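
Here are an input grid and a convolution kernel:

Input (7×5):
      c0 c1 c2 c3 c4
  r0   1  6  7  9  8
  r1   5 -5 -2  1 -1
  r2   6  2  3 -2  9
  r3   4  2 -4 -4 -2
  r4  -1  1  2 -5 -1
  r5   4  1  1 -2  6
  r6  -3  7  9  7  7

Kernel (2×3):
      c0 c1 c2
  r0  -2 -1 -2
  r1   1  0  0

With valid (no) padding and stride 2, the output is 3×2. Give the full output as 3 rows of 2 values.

Output[0,0]: The receptive field on the input at this output position is [1 6 7 / 5 -5 -2]. Elementwise product with the kernel and sum: 1·-2 + 6·-1 + 7·-2 + 5·1.
Output[0,1]: The receptive field on the input at this output position is [7 9 8 / -2 1 -1]. Elementwise product with the kernel and sum: 7·-2 + 9·-1 + 8·-2 + -2·1.

-17 -41
-16 -26
1 4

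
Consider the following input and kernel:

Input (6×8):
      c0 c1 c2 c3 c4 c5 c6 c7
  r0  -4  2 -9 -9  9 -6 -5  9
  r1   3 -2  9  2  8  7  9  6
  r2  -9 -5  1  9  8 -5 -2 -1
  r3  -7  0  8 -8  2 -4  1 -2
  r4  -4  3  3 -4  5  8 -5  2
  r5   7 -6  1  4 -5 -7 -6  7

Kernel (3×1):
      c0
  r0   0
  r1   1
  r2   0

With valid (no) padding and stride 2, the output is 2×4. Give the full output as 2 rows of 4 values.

3 9 8 9
-7 8 2 1

Output[0,0]: The receptive field on the input at this output position is [-4 / 3 / -9]. Elementwise product with the kernel and sum: 3·1.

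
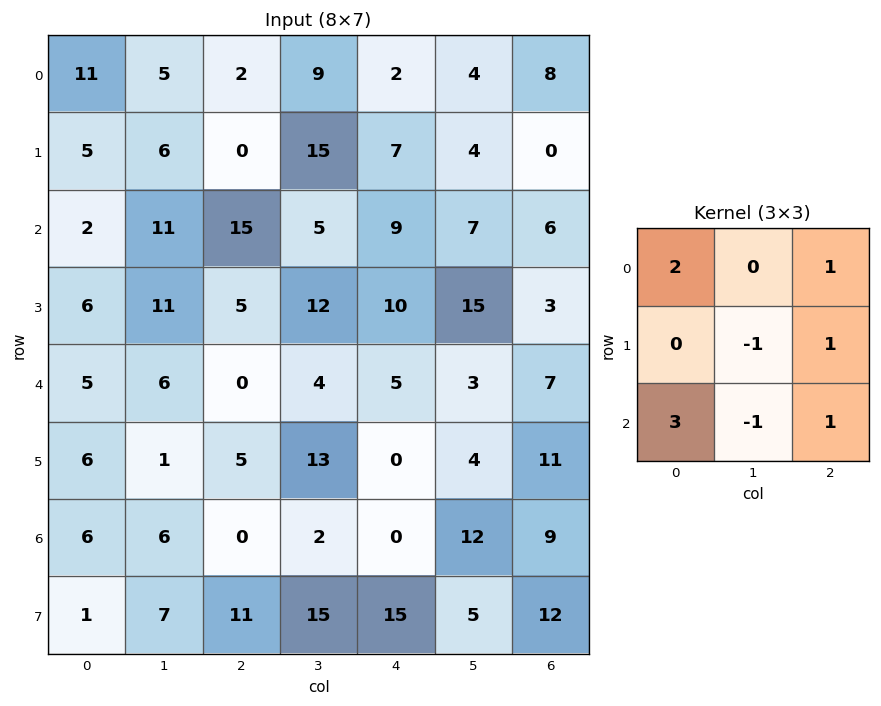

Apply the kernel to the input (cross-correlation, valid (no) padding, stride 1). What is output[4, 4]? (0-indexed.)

21

The receptive field on the input at this output position is [5 3 7 / 0 4 11 / 0 12 9]. Elementwise product with the kernel and sum: 5·2 + 7·1 + 4·-1 + 11·1 + 0·3 + 12·-1 + 9·1.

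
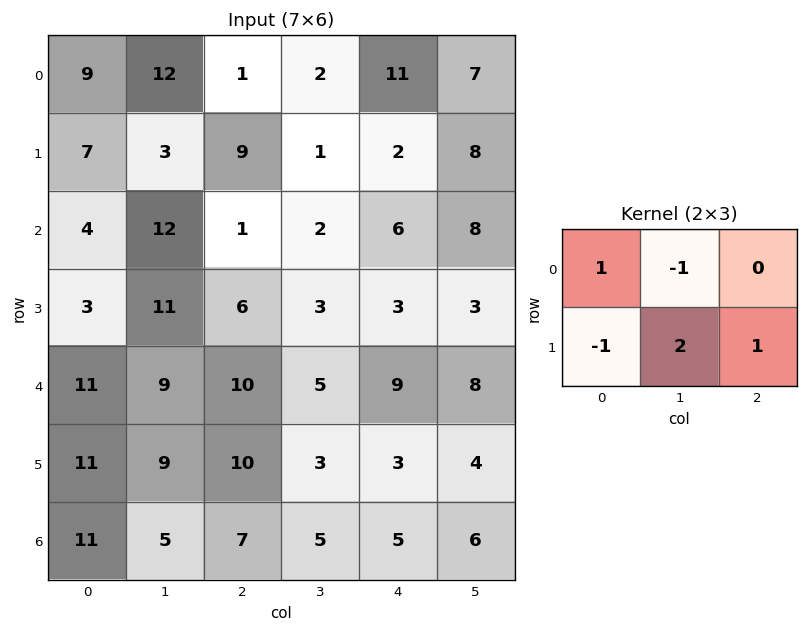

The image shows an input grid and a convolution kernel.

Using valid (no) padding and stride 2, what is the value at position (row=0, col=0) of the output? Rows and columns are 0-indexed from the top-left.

5

The receptive field on the input at this output position is [9 12 1 / 7 3 9]. Elementwise product with the kernel and sum: 9·1 + 12·-1 + 7·-1 + 3·2 + 9·1.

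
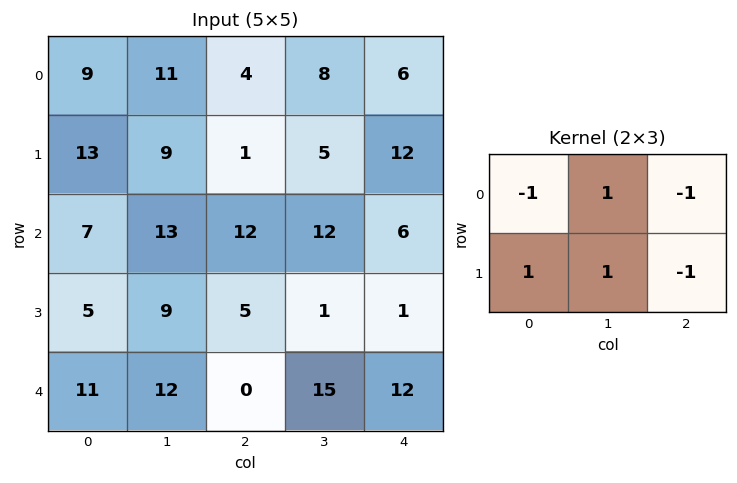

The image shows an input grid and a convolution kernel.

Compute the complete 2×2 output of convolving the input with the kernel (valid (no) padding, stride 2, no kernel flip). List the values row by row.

Output[0,0]: The receptive field on the input at this output position is [9 11 4 / 13 9 1]. Elementwise product with the kernel and sum: 9·-1 + 11·1 + 4·-1 + 13·1 + 9·1 + 1·-1.
Output[0,1]: The receptive field on the input at this output position is [4 8 6 / 1 5 12]. Elementwise product with the kernel and sum: 4·-1 + 8·1 + 6·-1 + 1·1 + 5·1 + 12·-1.

19 -8
3 -1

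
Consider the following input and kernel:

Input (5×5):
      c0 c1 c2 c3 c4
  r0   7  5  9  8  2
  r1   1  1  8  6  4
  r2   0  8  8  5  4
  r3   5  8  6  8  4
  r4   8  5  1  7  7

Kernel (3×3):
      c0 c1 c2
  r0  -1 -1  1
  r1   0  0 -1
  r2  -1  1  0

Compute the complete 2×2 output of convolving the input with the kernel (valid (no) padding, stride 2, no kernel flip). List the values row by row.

-3 -22
-9 -7

Output[0,0]: The receptive field on the input at this output position is [7 5 9 / 1 1 8 / 0 8 8]. Elementwise product with the kernel and sum: 7·-1 + 5·-1 + 9·1 + 8·-1 + 0·-1 + 8·1.
Output[0,1]: The receptive field on the input at this output position is [9 8 2 / 8 6 4 / 8 5 4]. Elementwise product with the kernel and sum: 9·-1 + 8·-1 + 2·1 + 4·-1 + 8·-1 + 5·1.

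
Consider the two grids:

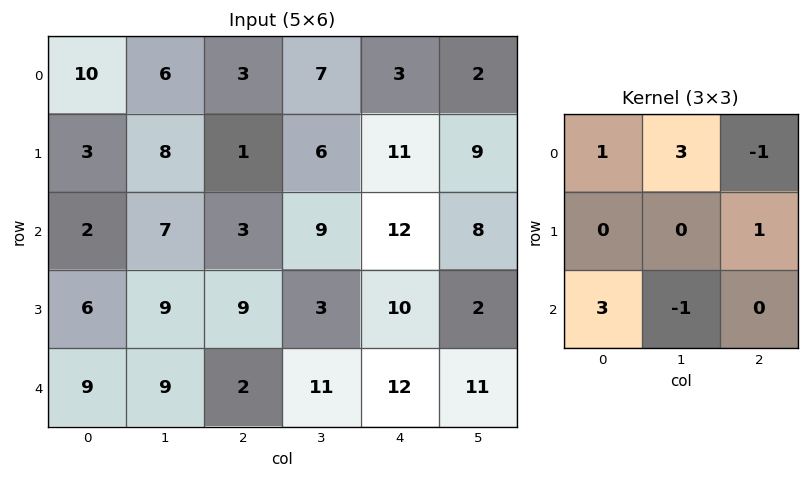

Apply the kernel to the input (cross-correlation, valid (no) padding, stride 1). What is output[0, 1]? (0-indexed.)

32

The receptive field on the input at this output position is [6 3 7 / 8 1 6 / 7 3 9]. Elementwise product with the kernel and sum: 6·1 + 3·3 + 7·-1 + 6·1 + 7·3 + 3·-1.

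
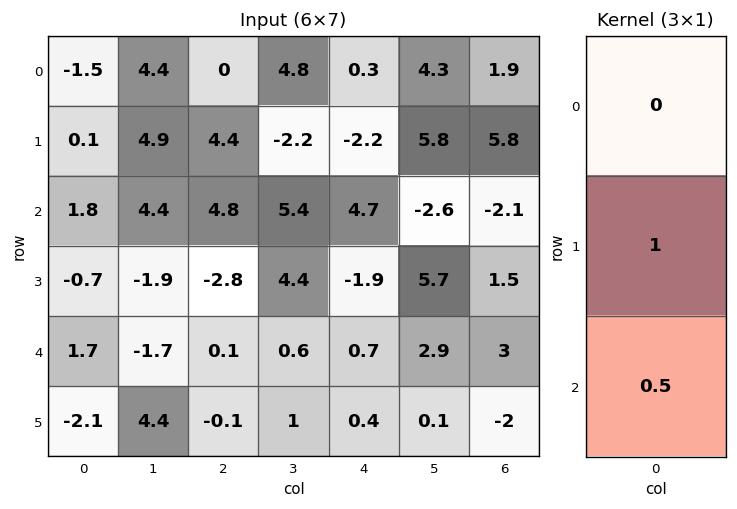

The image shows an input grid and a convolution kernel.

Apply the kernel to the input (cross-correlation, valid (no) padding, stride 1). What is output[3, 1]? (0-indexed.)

0.5

The receptive field on the input at this output position is [-1.9 / -1.7 / 4.4]. Elementwise product with the kernel and sum: -1.7·1 + 4.4·0.5.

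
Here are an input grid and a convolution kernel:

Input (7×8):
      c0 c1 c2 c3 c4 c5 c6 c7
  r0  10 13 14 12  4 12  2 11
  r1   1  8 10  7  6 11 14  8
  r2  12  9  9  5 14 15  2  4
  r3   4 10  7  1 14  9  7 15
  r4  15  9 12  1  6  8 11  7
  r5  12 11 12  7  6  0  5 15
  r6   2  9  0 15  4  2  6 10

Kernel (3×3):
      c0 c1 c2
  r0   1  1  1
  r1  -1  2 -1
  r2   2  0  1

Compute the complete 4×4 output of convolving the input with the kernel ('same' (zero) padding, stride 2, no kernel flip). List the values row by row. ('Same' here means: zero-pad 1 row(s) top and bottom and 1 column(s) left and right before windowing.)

15 26 9 11
34 50 43 51
46 61 41 53
18 6 4 20

Output[0,0]: The receptive field on the zero-padded input at this output position is [0 0 0 / 0 10 13 / 0 1 8]. Elementwise product with the kernel and sum: 0·1 + 0·1 + 0·1 + 0·-1 + 10·2 + 13·-1 + 0·2 + 8·1.
Output[0,1]: The receptive field on the zero-padded input at this output position is [0 0 0 / 13 14 12 / 8 10 7]. Elementwise product with the kernel and sum: 0·1 + 0·1 + 0·1 + 13·-1 + 14·2 + 12·-1 + 8·2 + 7·1.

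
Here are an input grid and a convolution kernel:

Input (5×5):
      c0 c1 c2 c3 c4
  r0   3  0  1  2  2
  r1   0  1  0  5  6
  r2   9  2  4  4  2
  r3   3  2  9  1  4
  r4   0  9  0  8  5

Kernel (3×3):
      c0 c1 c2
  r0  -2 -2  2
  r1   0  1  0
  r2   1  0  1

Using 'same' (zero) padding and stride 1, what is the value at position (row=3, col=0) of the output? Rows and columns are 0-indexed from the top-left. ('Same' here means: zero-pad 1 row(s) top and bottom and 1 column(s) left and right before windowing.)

-2

The receptive field on the zero-padded input at this output position is [0 9 2 / 0 3 2 / 0 0 9]. Elementwise product with the kernel and sum: 0·-2 + 9·-2 + 2·2 + 3·1 + 0·1 + 9·1.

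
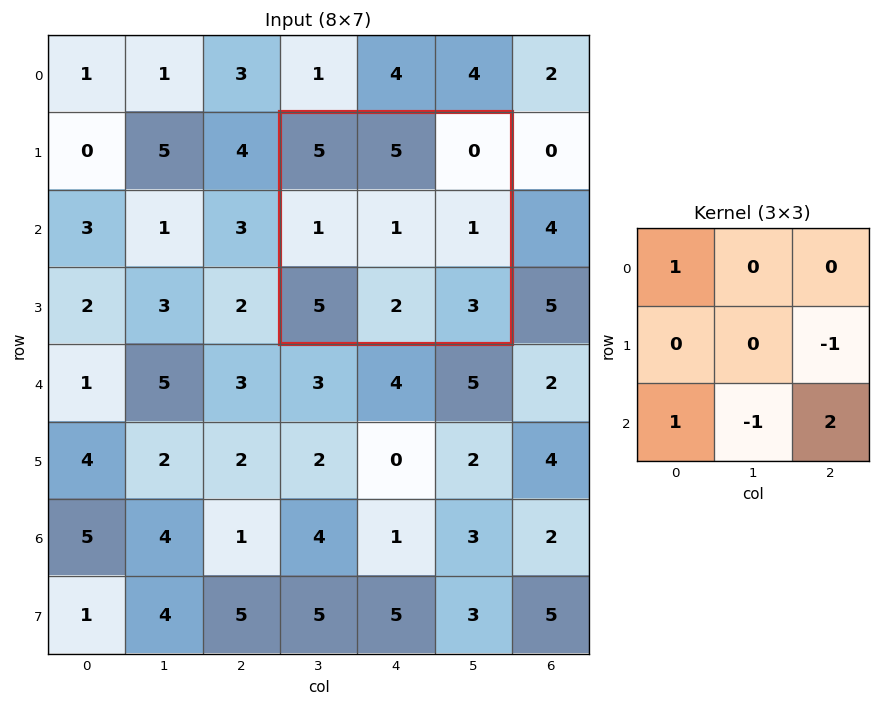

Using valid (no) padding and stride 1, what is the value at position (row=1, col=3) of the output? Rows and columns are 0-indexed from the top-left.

The receptive field on the input at this output position is [5 5 0 / 1 1 1 / 5 2 3]. Elementwise product with the kernel and sum: 5·1 + 1·-1 + 5·1 + 2·-1 + 3·2.

13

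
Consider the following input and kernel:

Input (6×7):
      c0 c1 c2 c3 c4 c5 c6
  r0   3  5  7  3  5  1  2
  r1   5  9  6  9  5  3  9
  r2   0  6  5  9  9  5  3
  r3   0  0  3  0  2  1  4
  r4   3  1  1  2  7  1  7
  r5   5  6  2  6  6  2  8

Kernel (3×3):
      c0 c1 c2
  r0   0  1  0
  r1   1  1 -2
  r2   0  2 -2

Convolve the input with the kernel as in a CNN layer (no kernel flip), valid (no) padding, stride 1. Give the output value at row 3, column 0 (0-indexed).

10

The receptive field on the input at this output position is [0 0 3 / 3 1 1 / 5 6 2]. Elementwise product with the kernel and sum: 0·1 + 3·1 + 1·1 + 1·-2 + 6·2 + 2·-2.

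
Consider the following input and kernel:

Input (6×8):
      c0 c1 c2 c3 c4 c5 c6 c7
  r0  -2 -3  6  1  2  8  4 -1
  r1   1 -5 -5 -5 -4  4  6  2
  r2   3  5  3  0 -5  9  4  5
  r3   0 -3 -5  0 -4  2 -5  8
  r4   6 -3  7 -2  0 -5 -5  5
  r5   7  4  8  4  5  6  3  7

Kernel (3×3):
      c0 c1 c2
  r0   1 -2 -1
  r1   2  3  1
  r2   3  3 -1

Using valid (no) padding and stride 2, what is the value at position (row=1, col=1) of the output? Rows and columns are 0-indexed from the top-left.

The receptive field on the input at this output position is [3 0 -5 / -5 0 -4 / 7 -2 0]. Elementwise product with the kernel and sum: 3·1 + 0·-2 + -5·-1 + -5·2 + 0·3 + -4·1 + 7·3 + -2·3 + 0·-1.

9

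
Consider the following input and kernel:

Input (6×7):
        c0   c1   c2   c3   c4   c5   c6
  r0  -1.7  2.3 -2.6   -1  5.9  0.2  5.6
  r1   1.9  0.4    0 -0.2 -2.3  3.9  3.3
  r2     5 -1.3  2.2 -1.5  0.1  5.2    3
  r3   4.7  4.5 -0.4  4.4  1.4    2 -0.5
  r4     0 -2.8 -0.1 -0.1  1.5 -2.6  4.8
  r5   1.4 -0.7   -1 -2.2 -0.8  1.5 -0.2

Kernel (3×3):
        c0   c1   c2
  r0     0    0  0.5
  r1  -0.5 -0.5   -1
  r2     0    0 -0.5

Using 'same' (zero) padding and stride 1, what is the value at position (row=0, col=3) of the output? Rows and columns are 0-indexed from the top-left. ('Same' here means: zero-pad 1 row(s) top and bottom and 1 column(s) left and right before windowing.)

The receptive field on the zero-padded input at this output position is [0 0 0 / -2.6 -1 5.9 / 0 -0.2 -2.3]. Elementwise product with the kernel and sum: 0·0.5 + -2.6·-0.5 + -1·-0.5 + 5.9·-1 + -2.3·-0.5.

-2.95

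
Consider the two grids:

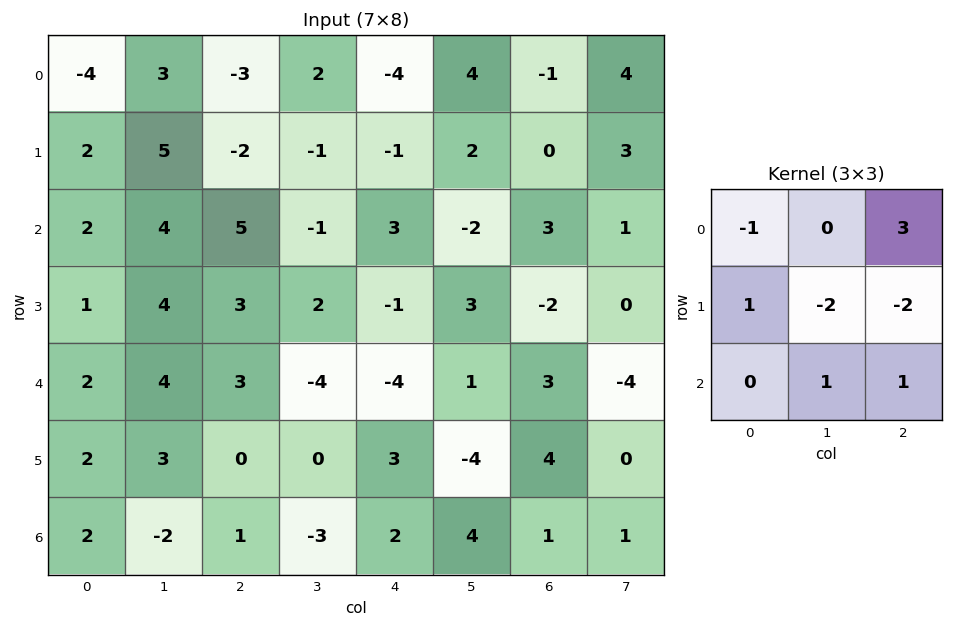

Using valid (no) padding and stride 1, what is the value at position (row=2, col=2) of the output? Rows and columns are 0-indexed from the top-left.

The receptive field on the input at this output position is [5 -1 3 / 3 2 -1 / 3 -4 -4]. Elementwise product with the kernel and sum: 5·-1 + 3·3 + 3·1 + 2·-2 + -1·-2 + -4·1 + -4·1.

-3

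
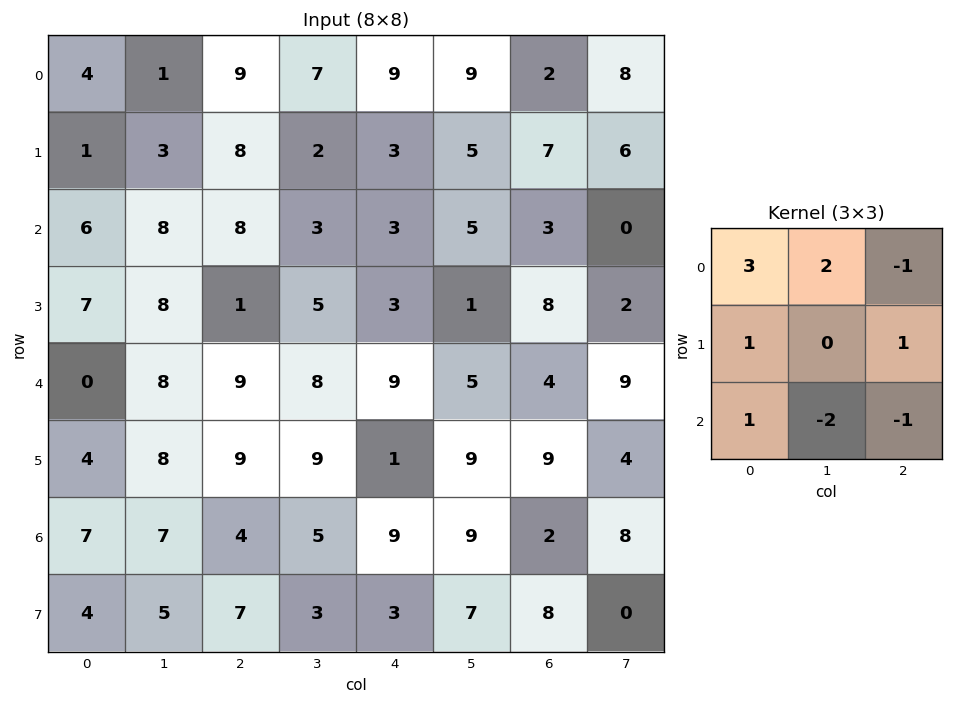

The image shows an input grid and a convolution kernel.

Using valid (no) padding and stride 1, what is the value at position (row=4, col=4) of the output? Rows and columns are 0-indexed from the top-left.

32

The receptive field on the input at this output position is [9 5 4 / 1 9 9 / 9 9 2]. Elementwise product with the kernel and sum: 9·3 + 5·2 + 4·-1 + 1·1 + 9·1 + 9·1 + 9·-2 + 2·-1.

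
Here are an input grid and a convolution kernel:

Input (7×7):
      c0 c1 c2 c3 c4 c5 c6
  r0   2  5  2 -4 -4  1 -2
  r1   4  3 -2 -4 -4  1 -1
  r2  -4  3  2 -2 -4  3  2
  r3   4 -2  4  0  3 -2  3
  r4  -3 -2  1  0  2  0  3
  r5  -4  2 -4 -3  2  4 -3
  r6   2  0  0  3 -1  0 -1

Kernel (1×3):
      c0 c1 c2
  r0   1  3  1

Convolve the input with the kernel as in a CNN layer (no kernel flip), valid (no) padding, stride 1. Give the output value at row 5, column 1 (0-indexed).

-13

The receptive field on the input at this output position is [2 -4 -3]. Elementwise product with the kernel and sum: 2·1 + -4·3 + -3·1.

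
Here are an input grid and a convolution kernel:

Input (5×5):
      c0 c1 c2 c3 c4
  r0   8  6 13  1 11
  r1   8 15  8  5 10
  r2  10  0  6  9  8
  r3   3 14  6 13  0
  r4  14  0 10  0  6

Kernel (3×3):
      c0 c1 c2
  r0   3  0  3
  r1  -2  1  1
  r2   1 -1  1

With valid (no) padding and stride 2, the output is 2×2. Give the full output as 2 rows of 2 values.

Output[0,0]: The receptive field on the input at this output position is [8 6 13 / 8 15 8 / 10 0 6]. Elementwise product with the kernel and sum: 8·3 + 13·3 + 8·-2 + 15·1 + 8·1 + 10·1 + 0·-1 + 6·1.
Output[0,1]: The receptive field on the input at this output position is [13 1 11 / 8 5 10 / 6 9 8]. Elementwise product with the kernel and sum: 13·3 + 11·3 + 8·-2 + 5·1 + 10·1 + 6·1 + 9·-1 + 8·1.

86 76
86 59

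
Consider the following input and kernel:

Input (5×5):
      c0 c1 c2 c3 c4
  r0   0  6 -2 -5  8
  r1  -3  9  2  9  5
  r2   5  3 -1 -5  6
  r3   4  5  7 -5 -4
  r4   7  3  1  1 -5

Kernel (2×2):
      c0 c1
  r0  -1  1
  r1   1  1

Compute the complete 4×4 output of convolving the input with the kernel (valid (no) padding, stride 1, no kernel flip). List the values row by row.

12 3 8 27
20 -5 1 -3
7 8 -2 2
11 6 -10 -3

Output[0,0]: The receptive field on the input at this output position is [0 6 / -3 9]. Elementwise product with the kernel and sum: 0·-1 + 6·1 + -3·1 + 9·1.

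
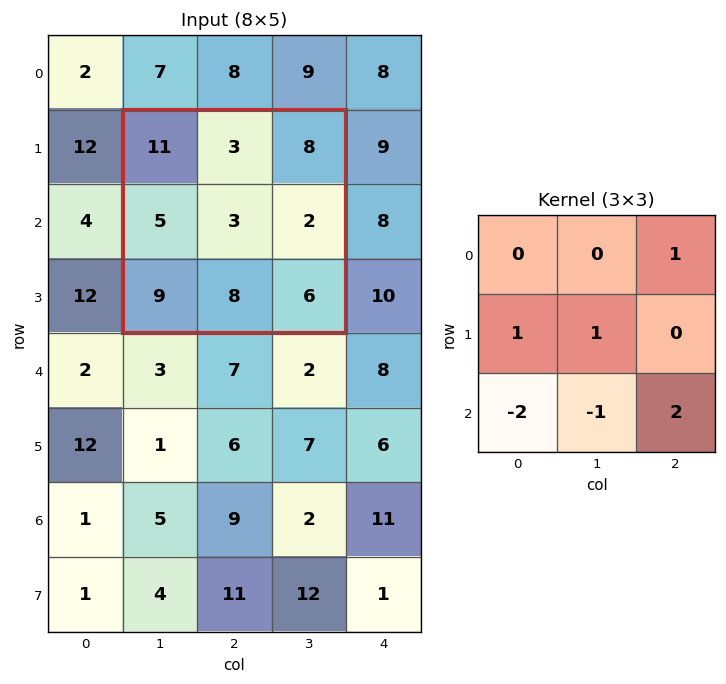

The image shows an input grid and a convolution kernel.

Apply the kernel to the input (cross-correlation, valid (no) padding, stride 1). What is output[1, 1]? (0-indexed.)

2

The receptive field on the input at this output position is [11 3 8 / 5 3 2 / 9 8 6]. Elementwise product with the kernel and sum: 8·1 + 5·1 + 3·1 + 9·-2 + 8·-1 + 6·2.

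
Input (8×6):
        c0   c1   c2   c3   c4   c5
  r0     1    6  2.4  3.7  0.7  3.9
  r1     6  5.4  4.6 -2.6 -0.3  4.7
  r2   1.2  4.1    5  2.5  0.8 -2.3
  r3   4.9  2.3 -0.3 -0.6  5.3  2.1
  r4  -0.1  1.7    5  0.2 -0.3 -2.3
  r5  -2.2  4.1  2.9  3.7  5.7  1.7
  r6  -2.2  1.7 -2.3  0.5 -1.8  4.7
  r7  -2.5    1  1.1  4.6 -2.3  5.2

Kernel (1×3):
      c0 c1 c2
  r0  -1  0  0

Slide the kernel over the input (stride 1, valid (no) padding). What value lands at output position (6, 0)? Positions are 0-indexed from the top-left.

2.2

The receptive field on the input at this output position is [-2.2 1.7 -2.3]. Elementwise product with the kernel and sum: -2.2·-1.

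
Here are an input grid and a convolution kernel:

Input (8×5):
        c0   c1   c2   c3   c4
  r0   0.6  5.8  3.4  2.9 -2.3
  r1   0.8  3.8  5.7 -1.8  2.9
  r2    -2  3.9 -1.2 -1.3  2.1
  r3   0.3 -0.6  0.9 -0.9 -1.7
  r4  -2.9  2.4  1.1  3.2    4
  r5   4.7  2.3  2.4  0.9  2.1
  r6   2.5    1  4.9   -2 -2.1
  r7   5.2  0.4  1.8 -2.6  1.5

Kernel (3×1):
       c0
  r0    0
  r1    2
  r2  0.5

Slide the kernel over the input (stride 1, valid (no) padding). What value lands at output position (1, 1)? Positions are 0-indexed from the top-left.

7.5

The receptive field on the input at this output position is [3.8 / 3.9 / -0.6]. Elementwise product with the kernel and sum: 3.9·2 + -0.6·0.5.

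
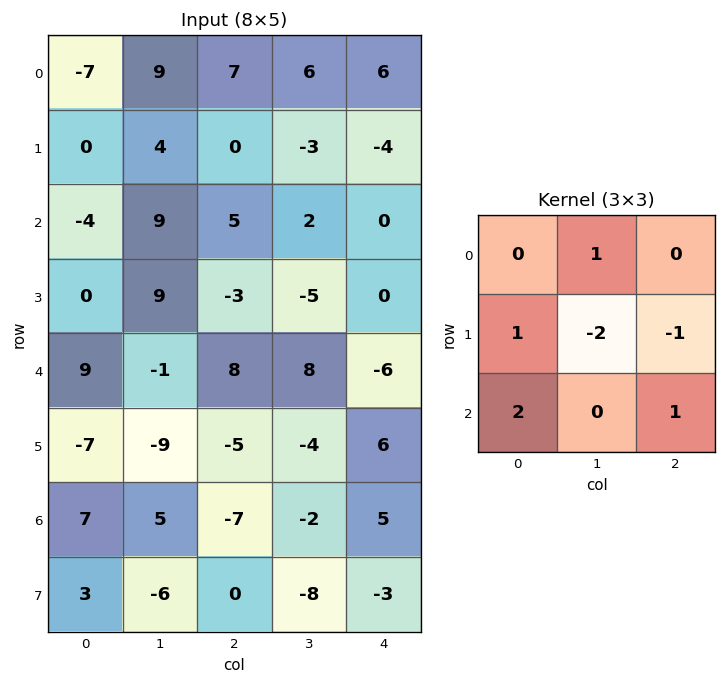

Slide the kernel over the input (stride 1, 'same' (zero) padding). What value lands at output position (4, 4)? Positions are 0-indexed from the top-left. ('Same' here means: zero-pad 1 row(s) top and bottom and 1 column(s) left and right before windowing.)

12

The receptive field on the zero-padded input at this output position is [-5 0 0 / 8 -6 0 / -4 6 0]. Elementwise product with the kernel and sum: 0·1 + 8·1 + -6·-2 + 0·-1 + -4·2 + 0·1.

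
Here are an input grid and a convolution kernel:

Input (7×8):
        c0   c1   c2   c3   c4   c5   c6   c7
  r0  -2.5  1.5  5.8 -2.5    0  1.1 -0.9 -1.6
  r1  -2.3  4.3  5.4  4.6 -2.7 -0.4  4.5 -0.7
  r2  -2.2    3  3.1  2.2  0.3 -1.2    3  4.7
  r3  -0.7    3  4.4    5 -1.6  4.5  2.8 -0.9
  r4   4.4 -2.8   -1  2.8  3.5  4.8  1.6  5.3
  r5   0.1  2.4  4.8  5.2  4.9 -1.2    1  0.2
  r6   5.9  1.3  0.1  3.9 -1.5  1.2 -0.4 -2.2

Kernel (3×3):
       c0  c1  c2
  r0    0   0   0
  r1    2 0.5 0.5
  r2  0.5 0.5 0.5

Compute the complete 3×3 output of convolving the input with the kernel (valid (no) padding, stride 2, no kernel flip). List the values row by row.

2.2 14.55 -2.3
2.6 13.15 5.4
7.45 15.9 9.35

Output[0,0]: The receptive field on the input at this output position is [-2.5 1.5 5.8 / -2.3 4.3 5.4 / -2.2 3 3.1]. Elementwise product with the kernel and sum: -2.3·2 + 4.3·0.5 + 5.4·0.5 + -2.2·0.5 + 3·0.5 + 3.1·0.5.
Output[0,1]: The receptive field on the input at this output position is [5.8 -2.5 0 / 5.4 4.6 -2.7 / 3.1 2.2 0.3]. Elementwise product with the kernel and sum: 5.4·2 + 4.6·0.5 + -2.7·0.5 + 3.1·0.5 + 2.2·0.5 + 0.3·0.5.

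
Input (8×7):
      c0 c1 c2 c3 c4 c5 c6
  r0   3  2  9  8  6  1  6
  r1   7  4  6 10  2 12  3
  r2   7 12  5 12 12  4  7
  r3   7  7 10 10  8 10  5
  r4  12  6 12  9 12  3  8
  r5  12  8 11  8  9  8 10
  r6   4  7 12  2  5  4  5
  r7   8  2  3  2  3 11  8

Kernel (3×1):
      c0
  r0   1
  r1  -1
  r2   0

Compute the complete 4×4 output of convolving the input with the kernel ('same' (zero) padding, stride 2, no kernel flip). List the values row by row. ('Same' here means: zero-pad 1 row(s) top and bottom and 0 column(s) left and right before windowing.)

Output[0,0]: The receptive field on the zero-padded input at this output position is [0 / 3 / 7]. Elementwise product with the kernel and sum: 0·1 + 3·-1.
Output[0,1]: The receptive field on the zero-padded input at this output position is [0 / 9 / 6]. Elementwise product with the kernel and sum: 0·1 + 9·-1.

-3 -9 -6 -6
0 1 -10 -4
-5 -2 -4 -3
8 -1 4 5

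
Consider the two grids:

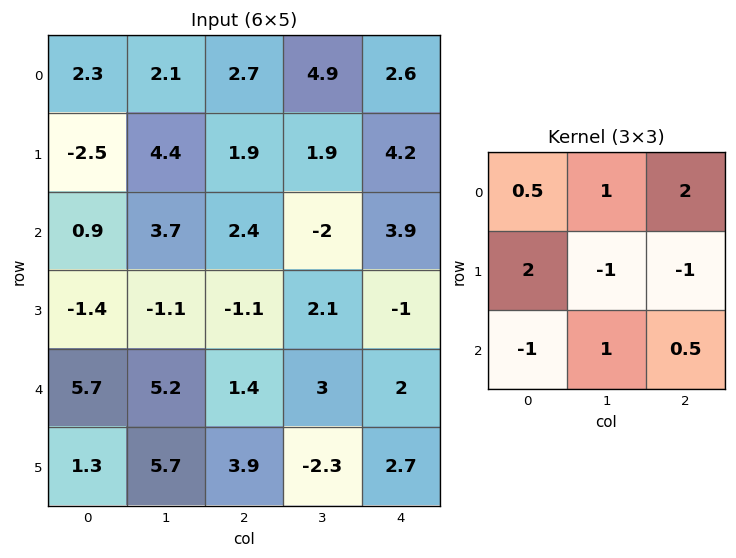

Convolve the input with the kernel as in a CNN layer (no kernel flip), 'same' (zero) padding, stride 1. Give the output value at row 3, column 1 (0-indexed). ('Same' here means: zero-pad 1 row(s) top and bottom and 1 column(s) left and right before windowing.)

The receptive field on the zero-padded input at this output position is [0.9 3.7 2.4 / -1.4 -1.1 -1.1 / 5.7 5.2 1.4]. Elementwise product with the kernel and sum: 0.9·0.5 + 3.7·1 + 2.4·2 + -1.4·2 + -1.1·-1 + -1.1·-1 + 5.7·-1 + 5.2·1 + 1.4·0.5.

8.55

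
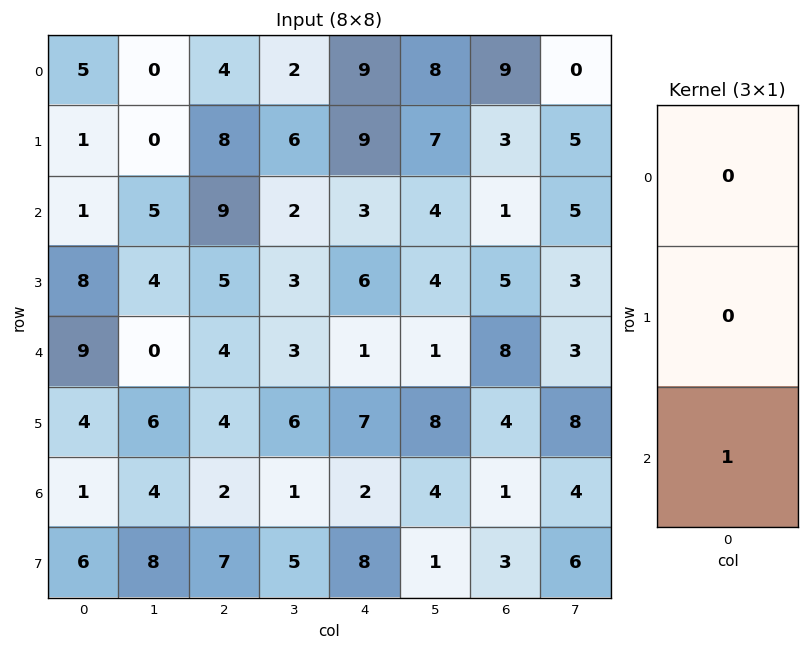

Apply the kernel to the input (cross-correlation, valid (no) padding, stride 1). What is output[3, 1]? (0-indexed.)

6

The receptive field on the input at this output position is [4 / 0 / 6]. Elementwise product with the kernel and sum: 6·1.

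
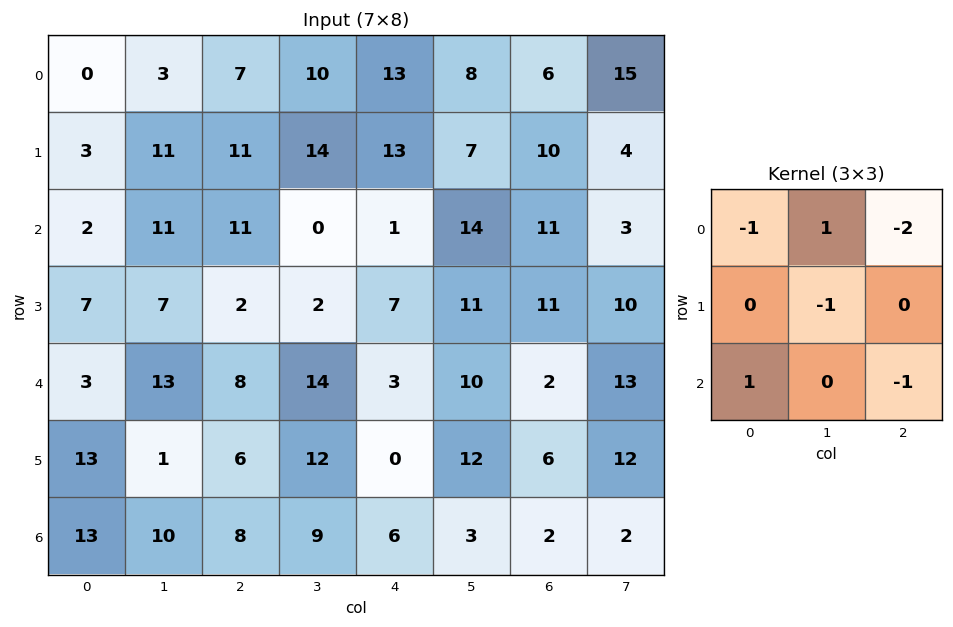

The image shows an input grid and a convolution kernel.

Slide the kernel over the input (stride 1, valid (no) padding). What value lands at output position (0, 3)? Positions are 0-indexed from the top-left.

The receptive field on the input at this output position is [10 13 8 / 14 13 7 / 0 1 14]. Elementwise product with the kernel and sum: 10·-1 + 13·1 + 8·-2 + 13·-1 + 0·1 + 14·-1.

-40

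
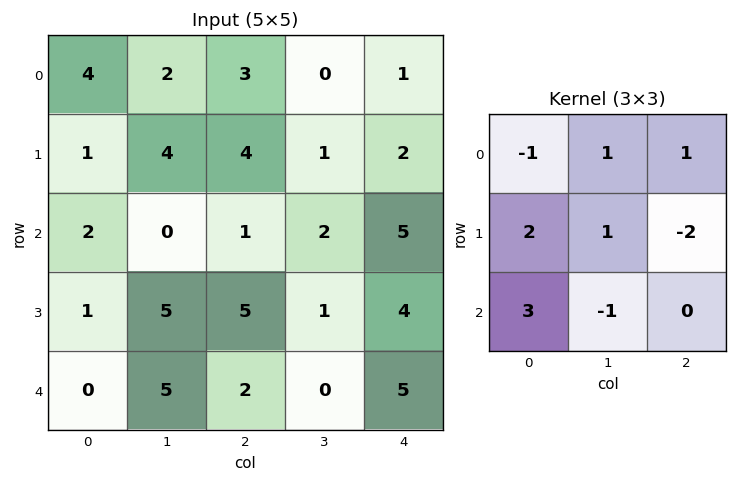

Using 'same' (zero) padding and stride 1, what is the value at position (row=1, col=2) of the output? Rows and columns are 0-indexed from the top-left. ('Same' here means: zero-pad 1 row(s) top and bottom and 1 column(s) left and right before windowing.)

10

The receptive field on the zero-padded input at this output position is [2 3 0 / 4 4 1 / 0 1 2]. Elementwise product with the kernel and sum: 2·-1 + 3·1 + 0·1 + 4·2 + 4·1 + 1·-2 + 0·3 + 1·-1.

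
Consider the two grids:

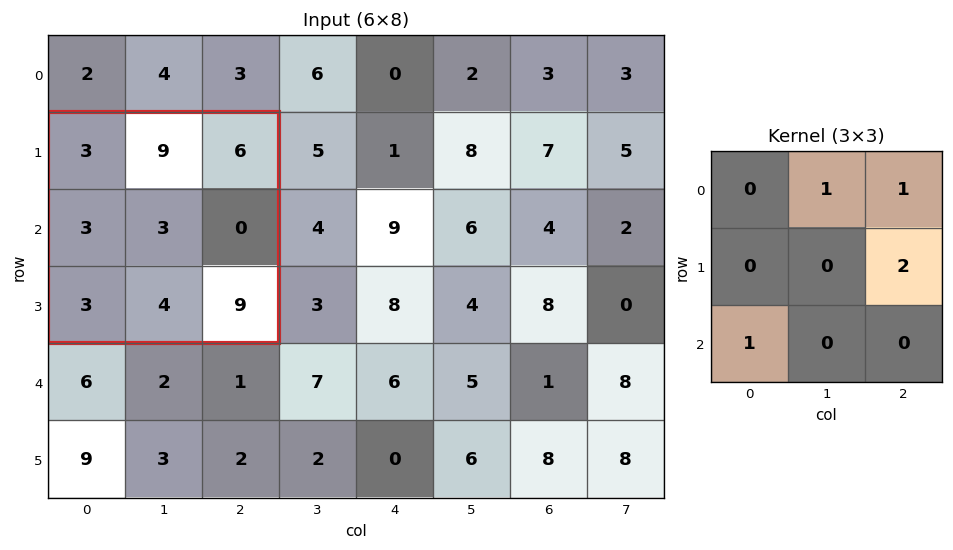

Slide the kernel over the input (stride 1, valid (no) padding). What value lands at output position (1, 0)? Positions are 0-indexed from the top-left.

18

The receptive field on the input at this output position is [3 9 6 / 3 3 0 / 3 4 9]. Elementwise product with the kernel and sum: 9·1 + 6·1 + 0·2 + 3·1.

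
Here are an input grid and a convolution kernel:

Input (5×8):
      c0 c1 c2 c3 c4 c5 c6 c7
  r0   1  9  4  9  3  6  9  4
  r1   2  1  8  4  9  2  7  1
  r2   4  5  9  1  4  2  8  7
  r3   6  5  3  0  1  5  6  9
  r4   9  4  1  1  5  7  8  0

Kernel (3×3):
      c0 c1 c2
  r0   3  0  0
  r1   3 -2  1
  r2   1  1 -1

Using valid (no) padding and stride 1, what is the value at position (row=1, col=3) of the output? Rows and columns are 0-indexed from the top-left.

5

The receptive field on the input at this output position is [4 9 2 / 1 4 2 / 0 1 5]. Elementwise product with the kernel and sum: 4·3 + 1·3 + 4·-2 + 2·1 + 0·1 + 1·1 + 5·-1.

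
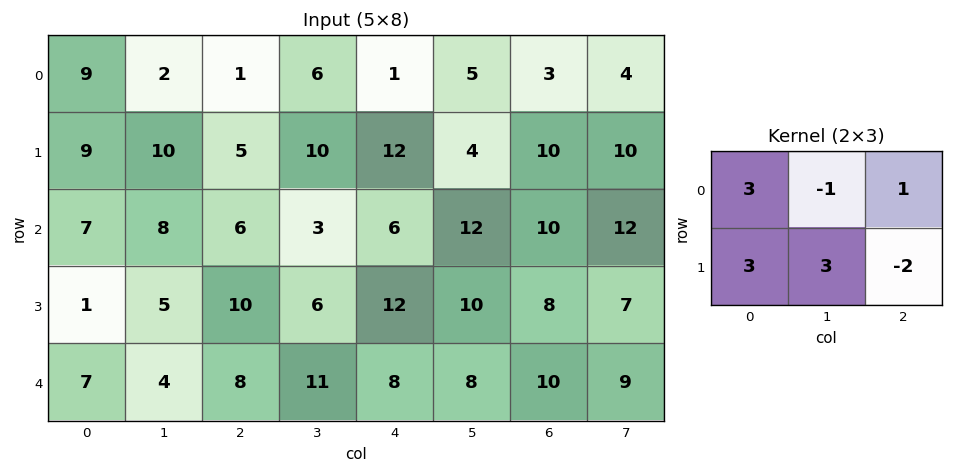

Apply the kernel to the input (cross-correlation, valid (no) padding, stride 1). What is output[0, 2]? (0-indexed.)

19

The receptive field on the input at this output position is [1 6 1 / 5 10 12]. Elementwise product with the kernel and sum: 1·3 + 6·-1 + 1·1 + 5·3 + 10·3 + 12·-2.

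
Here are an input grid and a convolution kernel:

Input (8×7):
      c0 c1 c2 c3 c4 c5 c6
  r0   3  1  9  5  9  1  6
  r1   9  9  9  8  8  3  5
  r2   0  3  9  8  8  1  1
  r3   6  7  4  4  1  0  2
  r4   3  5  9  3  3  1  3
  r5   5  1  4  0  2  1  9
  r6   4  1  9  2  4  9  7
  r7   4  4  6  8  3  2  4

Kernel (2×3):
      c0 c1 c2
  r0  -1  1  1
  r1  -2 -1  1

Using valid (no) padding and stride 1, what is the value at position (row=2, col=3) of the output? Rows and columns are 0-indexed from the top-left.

-8

The receptive field on the input at this output position is [8 8 1 / 4 1 0]. Elementwise product with the kernel and sum: 8·-1 + 8·1 + 1·1 + 4·-2 + 1·-1 + 0·1.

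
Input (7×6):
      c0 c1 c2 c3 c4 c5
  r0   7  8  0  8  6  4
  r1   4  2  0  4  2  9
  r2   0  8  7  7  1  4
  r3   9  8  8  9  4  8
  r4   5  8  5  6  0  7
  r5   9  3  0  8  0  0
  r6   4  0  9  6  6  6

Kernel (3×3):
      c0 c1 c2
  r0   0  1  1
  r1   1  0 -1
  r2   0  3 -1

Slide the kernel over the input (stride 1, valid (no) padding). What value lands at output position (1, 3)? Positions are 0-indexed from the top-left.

18

The receptive field on the input at this output position is [4 2 9 / 7 1 4 / 9 4 8]. Elementwise product with the kernel and sum: 2·1 + 9·1 + 7·1 + 4·-1 + 4·3 + 8·-1.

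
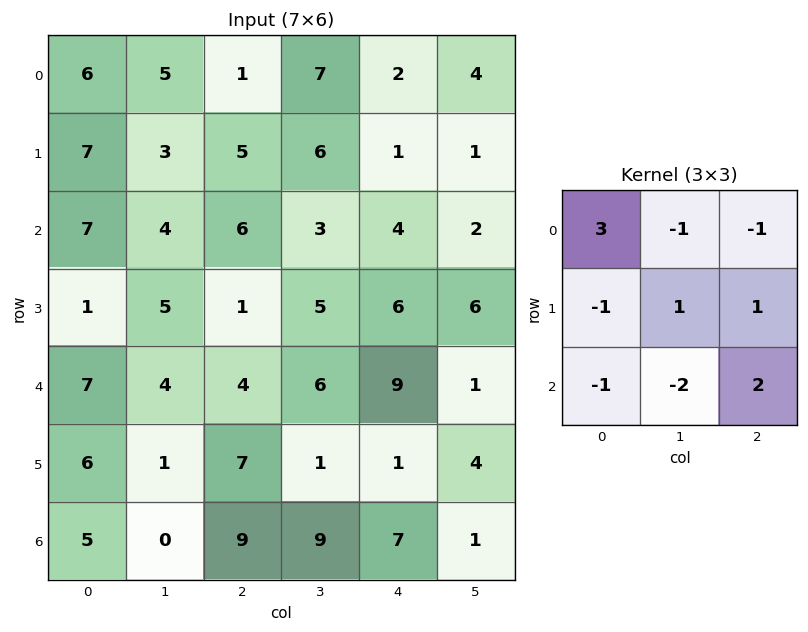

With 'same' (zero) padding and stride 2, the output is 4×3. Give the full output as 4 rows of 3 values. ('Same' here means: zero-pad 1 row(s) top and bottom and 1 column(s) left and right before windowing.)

Output[0,0]: The receptive field on the zero-padded input at this output position is [0 0 0 / 0 6 5 / 0 7 3]. Elementwise product with the kernel and sum: 0·3 + 0·-1 + 0·-1 + 0·-1 + 6·1 + 5·1 + 0·-1 + 7·-2 + 3·2.

3 2 -7
9 6 14
-5 2 12
-2 13 -3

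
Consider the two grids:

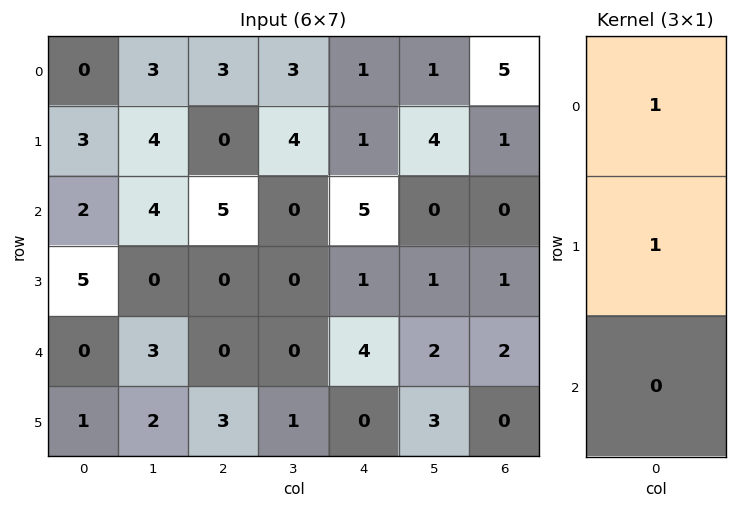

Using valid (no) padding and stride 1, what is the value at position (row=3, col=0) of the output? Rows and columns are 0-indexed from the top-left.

5

The receptive field on the input at this output position is [5 / 0 / 1]. Elementwise product with the kernel and sum: 5·1 + 0·1.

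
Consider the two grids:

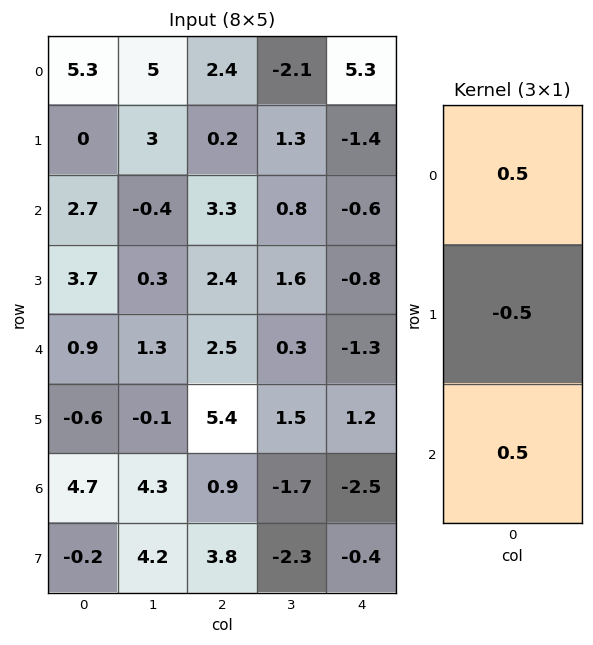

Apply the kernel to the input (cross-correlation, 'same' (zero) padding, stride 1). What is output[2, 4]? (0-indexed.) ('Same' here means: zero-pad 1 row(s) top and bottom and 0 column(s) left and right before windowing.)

The receptive field on the zero-padded input at this output position is [-1.4 / -0.6 / -0.8]. Elementwise product with the kernel and sum: -1.4·0.5 + -0.6·-0.5 + -0.8·0.5.

-0.8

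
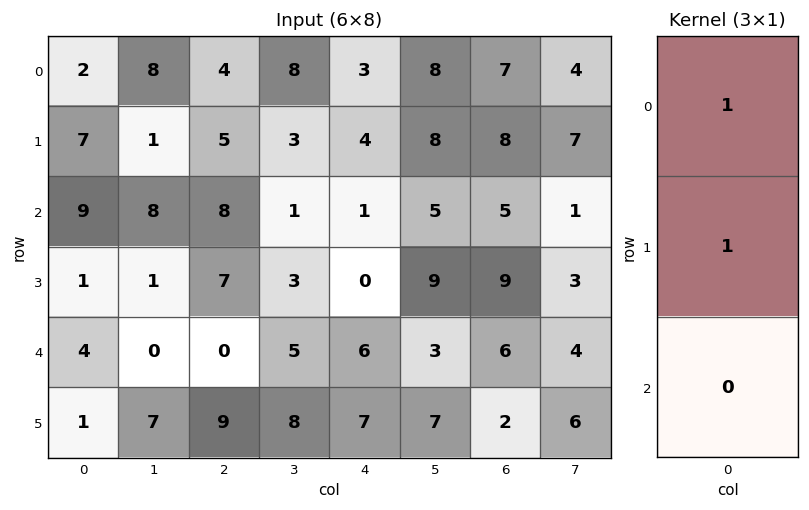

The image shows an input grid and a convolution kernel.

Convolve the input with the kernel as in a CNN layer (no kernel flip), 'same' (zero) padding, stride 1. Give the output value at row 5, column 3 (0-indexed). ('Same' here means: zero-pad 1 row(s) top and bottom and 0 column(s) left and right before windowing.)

13

The receptive field on the zero-padded input at this output position is [5 / 8 / 0]. Elementwise product with the kernel and sum: 5·1 + 8·1.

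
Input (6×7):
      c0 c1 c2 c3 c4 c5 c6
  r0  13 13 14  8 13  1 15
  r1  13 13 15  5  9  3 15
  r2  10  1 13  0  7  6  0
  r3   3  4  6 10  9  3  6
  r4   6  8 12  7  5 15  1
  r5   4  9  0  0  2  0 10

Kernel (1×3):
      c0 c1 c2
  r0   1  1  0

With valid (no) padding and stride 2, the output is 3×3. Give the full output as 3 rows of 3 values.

26 22 14
11 13 13
14 19 20

Output[0,0]: The receptive field on the input at this output position is [13 13 14]. Elementwise product with the kernel and sum: 13·1 + 13·1.
Output[0,1]: The receptive field on the input at this output position is [14 8 13]. Elementwise product with the kernel and sum: 14·1 + 8·1.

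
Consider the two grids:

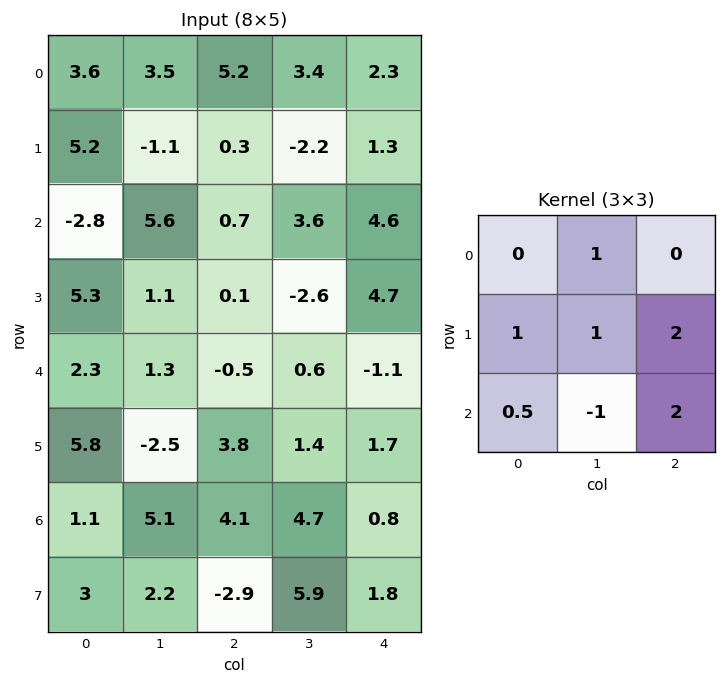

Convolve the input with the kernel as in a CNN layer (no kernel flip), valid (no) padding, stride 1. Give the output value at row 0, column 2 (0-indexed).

10.05

The receptive field on the input at this output position is [5.2 3.4 2.3 / 0.3 -2.2 1.3 / 0.7 3.6 4.6]. Elementwise product with the kernel and sum: 3.4·1 + 0.3·1 + -2.2·1 + 1.3·2 + 0.7·0.5 + 3.6·-1 + 4.6·2.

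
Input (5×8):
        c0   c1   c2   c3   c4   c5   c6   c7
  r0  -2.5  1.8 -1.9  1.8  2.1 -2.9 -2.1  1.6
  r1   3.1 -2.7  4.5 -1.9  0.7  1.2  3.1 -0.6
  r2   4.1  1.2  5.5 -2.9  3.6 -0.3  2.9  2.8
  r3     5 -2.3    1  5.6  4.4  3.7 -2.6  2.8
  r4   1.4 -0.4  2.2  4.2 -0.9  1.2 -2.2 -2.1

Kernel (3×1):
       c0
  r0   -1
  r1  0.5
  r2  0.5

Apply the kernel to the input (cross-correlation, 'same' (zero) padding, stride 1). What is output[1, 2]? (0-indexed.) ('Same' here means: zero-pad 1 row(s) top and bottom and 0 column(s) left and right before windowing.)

The receptive field on the zero-padded input at this output position is [-1.9 / 4.5 / 5.5]. Elementwise product with the kernel and sum: -1.9·-1 + 4.5·0.5 + 5.5·0.5.

6.9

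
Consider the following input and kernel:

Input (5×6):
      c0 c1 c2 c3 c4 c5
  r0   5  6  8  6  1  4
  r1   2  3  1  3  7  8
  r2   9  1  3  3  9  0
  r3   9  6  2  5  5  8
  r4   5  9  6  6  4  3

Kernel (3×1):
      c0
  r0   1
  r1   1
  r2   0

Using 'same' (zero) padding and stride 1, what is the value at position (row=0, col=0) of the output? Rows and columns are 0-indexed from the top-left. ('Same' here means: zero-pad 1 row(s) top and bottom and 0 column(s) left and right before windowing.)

5

The receptive field on the zero-padded input at this output position is [0 / 5 / 2]. Elementwise product with the kernel and sum: 0·1 + 5·1.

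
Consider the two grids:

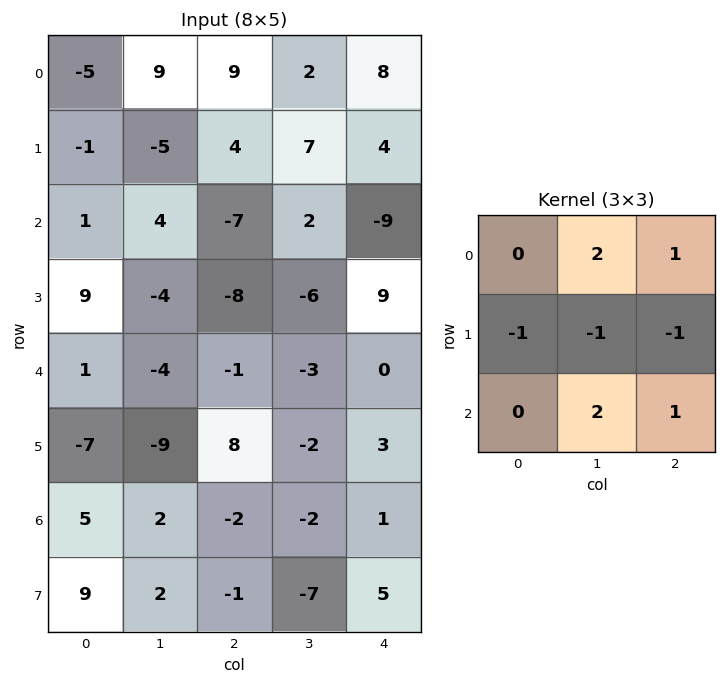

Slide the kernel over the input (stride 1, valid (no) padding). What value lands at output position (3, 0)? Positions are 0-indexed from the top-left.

The receptive field on the input at this output position is [9 -4 -8 / 1 -4 -1 / -7 -9 8]. Elementwise product with the kernel and sum: -4·2 + -8·1 + 1·-1 + -4·-1 + -1·-1 + -9·2 + 8·1.

-22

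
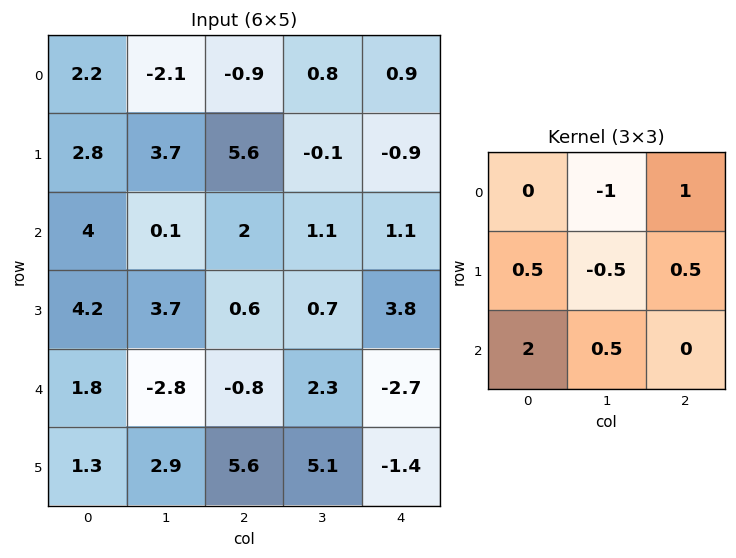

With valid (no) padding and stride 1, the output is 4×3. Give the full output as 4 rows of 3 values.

Output[0,0]: The receptive field on the input at this output position is [2.2 -2.1 -0.9 / 2.8 3.7 5.6 / 4 0.1 2]. Elementwise product with the kernel and sum: -2.1·-1 + -0.9·1 + 2.8·0.5 + 3.7·-0.5 + 5.6·0.5 + 4·2 + 0.1·0.5.

11.6 1.9 7.05
15.1 1.6 1.75
4.65 -5 1.4
2.85 8.85 13.95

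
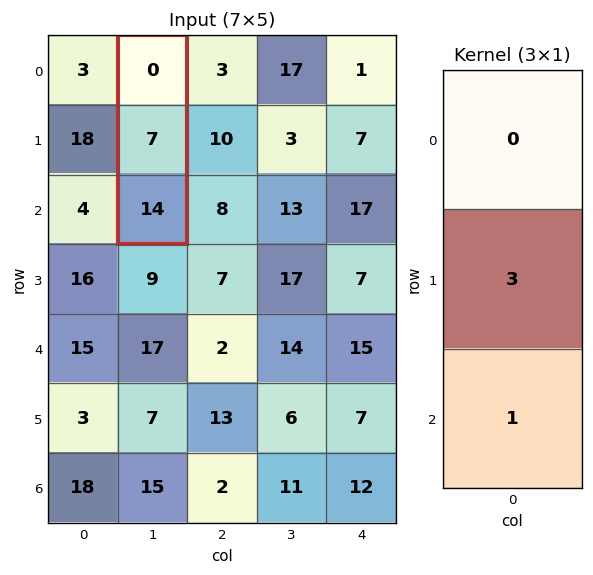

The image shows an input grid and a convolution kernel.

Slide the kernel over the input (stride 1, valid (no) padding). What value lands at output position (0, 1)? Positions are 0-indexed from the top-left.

35

The receptive field on the input at this output position is [0 / 7 / 14]. Elementwise product with the kernel and sum: 7·3 + 14·1.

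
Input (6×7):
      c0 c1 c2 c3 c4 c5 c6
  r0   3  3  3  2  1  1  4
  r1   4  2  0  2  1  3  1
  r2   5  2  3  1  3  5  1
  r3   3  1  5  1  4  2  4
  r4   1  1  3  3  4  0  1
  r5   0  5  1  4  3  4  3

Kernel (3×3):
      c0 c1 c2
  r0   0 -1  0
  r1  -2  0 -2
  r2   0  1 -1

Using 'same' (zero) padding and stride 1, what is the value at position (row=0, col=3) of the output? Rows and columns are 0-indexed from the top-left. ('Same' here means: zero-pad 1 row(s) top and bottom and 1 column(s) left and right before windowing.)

-7

The receptive field on the zero-padded input at this output position is [0 0 0 / 3 2 1 / 0 2 1]. Elementwise product with the kernel and sum: 0·-1 + 3·-2 + 1·-2 + 2·1 + 1·-1.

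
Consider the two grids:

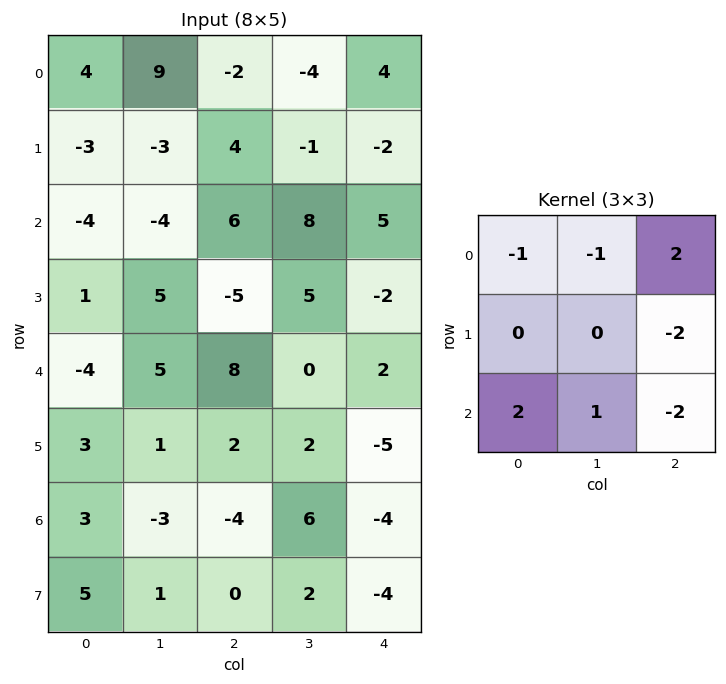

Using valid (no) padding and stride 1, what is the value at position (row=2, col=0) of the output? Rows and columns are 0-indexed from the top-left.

The receptive field on the input at this output position is [-4 -4 6 / 1 5 -5 / -4 5 8]. Elementwise product with the kernel and sum: -4·-1 + -4·-1 + 6·2 + -5·-2 + -4·2 + 5·1 + 8·-2.

11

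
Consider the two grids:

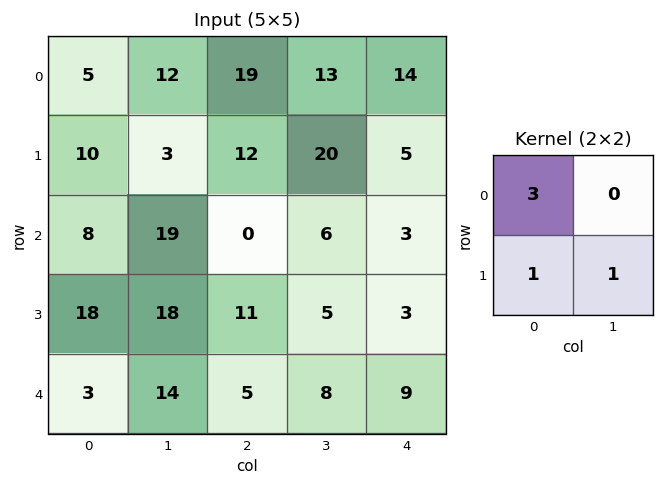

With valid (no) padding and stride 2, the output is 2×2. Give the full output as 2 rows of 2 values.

28 89
60 16

Output[0,0]: The receptive field on the input at this output position is [5 12 / 10 3]. Elementwise product with the kernel and sum: 5·3 + 10·1 + 3·1.
Output[0,1]: The receptive field on the input at this output position is [19 13 / 12 20]. Elementwise product with the kernel and sum: 19·3 + 12·1 + 20·1.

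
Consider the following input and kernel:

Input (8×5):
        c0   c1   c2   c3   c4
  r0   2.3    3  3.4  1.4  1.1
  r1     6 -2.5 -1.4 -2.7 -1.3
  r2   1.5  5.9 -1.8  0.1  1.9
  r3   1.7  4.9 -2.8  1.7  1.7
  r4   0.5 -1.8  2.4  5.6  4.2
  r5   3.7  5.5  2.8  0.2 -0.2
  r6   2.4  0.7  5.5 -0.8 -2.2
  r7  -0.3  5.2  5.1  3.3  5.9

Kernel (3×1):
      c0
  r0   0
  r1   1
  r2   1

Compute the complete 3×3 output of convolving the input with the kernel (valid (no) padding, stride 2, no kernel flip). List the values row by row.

7.5 -3.2 0.6
2.2 -0.4 5.9
6.1 8.3 -2.4

Output[0,0]: The receptive field on the input at this output position is [2.3 / 6 / 1.5]. Elementwise product with the kernel and sum: 6·1 + 1.5·1.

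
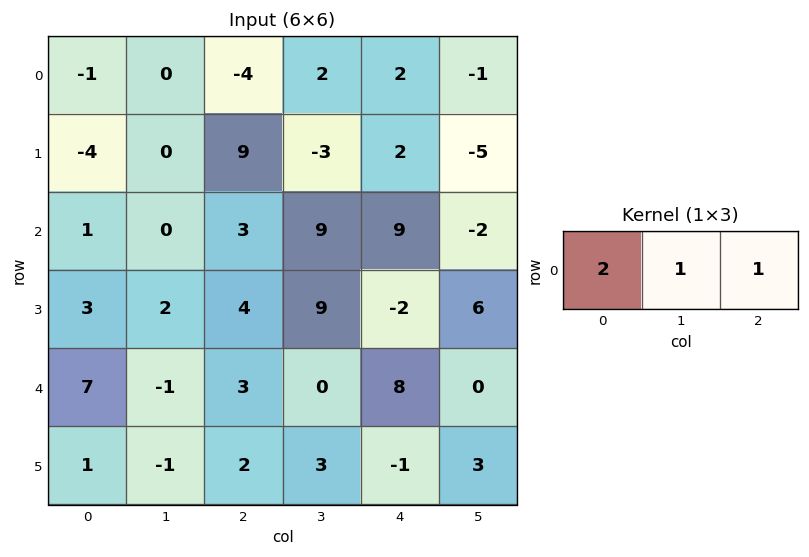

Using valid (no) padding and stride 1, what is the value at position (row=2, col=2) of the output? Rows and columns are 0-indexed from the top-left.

The receptive field on the input at this output position is [3 9 9]. Elementwise product with the kernel and sum: 3·2 + 9·1 + 9·1.

24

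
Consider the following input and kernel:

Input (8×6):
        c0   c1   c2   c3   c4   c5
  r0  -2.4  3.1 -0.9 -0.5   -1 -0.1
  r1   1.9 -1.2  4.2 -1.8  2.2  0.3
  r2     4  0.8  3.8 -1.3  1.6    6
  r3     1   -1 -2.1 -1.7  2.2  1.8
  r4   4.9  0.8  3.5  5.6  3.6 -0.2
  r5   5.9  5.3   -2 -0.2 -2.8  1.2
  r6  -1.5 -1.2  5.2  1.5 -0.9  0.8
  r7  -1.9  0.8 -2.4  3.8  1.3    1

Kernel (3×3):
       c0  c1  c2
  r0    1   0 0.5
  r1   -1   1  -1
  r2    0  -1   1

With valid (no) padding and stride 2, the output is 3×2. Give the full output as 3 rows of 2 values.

-7.15 -6.7
8.7 0.8
14.45 7.5

Output[0,0]: The receptive field on the input at this output position is [-2.4 3.1 -0.9 / 1.9 -1.2 4.2 / 4 0.8 3.8]. Elementwise product with the kernel and sum: -2.4·1 + -0.9·0.5 + 1.9·-1 + -1.2·1 + 4.2·-1 + 0.8·-1 + 3.8·1.
Output[0,1]: The receptive field on the input at this output position is [-0.9 -0.5 -1 / 4.2 -1.8 2.2 / 3.8 -1.3 1.6]. Elementwise product with the kernel and sum: -0.9·1 + -1·0.5 + 4.2·-1 + -1.8·1 + 2.2·-1 + -1.3·-1 + 1.6·1.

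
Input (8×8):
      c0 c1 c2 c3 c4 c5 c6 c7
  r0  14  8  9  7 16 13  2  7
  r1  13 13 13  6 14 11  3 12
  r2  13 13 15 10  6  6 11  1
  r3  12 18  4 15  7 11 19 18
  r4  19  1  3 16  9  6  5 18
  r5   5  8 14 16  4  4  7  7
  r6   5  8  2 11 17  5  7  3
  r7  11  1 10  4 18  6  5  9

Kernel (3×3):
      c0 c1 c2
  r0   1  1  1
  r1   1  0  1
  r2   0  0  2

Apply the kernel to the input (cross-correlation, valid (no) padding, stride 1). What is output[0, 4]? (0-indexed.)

The receptive field on the input at this output position is [16 13 2 / 14 11 3 / 6 6 11]. Elementwise product with the kernel and sum: 16·1 + 13·1 + 2·1 + 14·1 + 3·1 + 11·2.

70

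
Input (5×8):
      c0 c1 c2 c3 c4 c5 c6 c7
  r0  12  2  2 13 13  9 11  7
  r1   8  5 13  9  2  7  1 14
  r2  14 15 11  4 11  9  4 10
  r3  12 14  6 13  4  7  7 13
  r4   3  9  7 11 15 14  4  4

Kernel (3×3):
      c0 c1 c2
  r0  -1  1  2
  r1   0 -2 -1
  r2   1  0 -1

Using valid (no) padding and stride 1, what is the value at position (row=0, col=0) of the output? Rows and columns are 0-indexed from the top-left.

-26

The receptive field on the input at this output position is [12 2 2 / 8 5 13 / 14 15 11]. Elementwise product with the kernel and sum: 12·-1 + 2·1 + 2·2 + 5·-2 + 13·-1 + 14·1 + 11·-1.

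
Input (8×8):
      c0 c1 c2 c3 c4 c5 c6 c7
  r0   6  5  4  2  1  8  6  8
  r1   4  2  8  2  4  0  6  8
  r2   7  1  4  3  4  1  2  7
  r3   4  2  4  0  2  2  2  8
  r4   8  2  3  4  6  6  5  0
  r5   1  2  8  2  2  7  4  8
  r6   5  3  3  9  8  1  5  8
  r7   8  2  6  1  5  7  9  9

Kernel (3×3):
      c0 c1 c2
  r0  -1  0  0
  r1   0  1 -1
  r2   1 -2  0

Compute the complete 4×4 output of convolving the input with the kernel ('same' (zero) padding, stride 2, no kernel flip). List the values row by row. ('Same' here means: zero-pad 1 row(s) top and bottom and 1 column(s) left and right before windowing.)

Output[0,0]: The receptive field on the zero-padded input at this output position is [0 0 0 / 0 6 5 / 0 4 2]. Elementwise product with the kernel and sum: 0·-1 + 6·1 + 5·-1 + 0·1 + 4·-2.

-7 -12 -13 -14
-2 -7 -3 -7
4 -17 -2 2
-14 -18 -4 -21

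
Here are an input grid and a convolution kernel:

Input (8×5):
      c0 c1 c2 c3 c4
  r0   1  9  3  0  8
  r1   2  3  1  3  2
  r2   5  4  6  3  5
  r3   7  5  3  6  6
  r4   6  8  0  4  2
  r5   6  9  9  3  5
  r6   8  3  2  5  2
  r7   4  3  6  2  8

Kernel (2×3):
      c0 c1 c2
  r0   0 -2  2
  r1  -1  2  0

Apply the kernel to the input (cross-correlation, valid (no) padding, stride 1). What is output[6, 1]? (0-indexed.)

15

The receptive field on the input at this output position is [3 2 5 / 3 6 2]. Elementwise product with the kernel and sum: 2·-2 + 5·2 + 3·-1 + 6·2.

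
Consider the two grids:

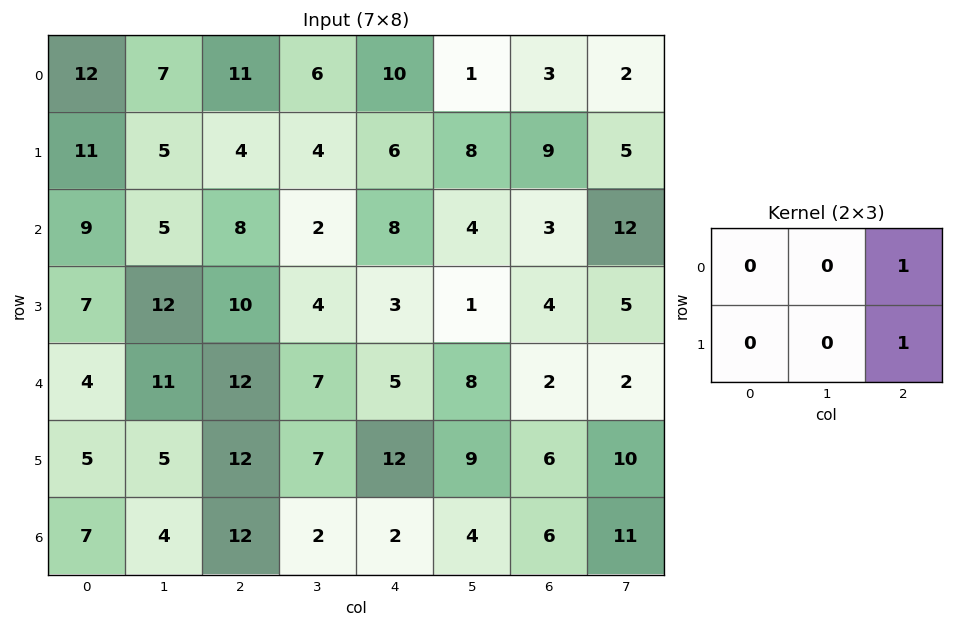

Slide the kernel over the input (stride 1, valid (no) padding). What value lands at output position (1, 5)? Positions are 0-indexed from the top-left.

17

The receptive field on the input at this output position is [8 9 5 / 4 3 12]. Elementwise product with the kernel and sum: 5·1 + 12·1.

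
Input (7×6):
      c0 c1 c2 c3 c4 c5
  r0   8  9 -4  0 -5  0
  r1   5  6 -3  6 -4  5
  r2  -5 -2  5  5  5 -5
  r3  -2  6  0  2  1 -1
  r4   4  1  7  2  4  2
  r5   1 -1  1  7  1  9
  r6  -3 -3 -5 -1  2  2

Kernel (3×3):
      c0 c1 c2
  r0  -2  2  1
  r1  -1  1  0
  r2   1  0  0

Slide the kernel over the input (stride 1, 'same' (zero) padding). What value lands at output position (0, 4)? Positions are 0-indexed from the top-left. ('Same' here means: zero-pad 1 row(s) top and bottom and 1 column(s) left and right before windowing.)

1

The receptive field on the zero-padded input at this output position is [0 0 0 / 0 -5 0 / 6 -4 5]. Elementwise product with the kernel and sum: 0·-2 + 0·2 + 0·1 + 0·-1 + -5·1 + 6·1.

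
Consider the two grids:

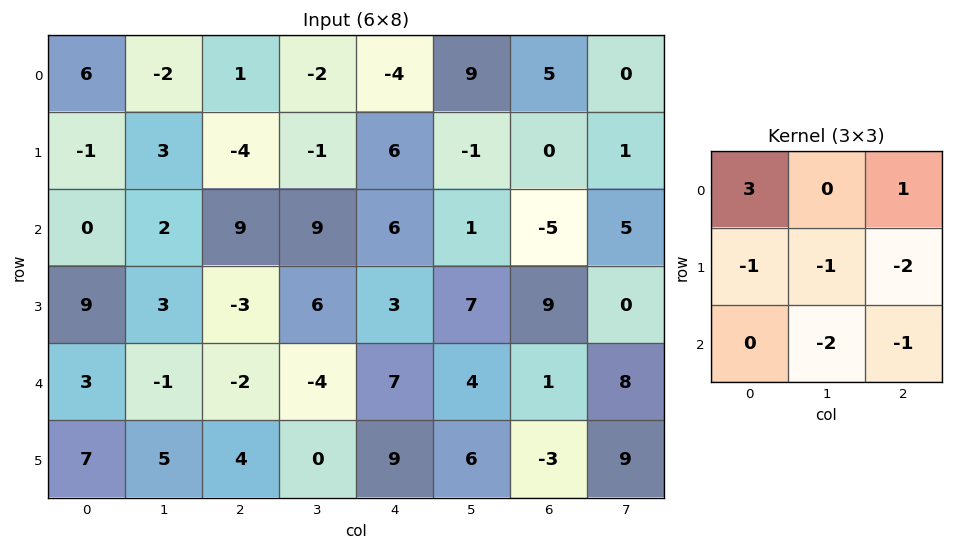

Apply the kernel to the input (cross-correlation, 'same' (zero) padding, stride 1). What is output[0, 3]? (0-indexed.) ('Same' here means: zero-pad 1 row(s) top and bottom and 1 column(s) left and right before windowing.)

The receptive field on the zero-padded input at this output position is [0 0 0 / 1 -2 -4 / -4 -1 6]. Elementwise product with the kernel and sum: 0·3 + 0·1 + 1·-1 + -2·-1 + -4·-2 + -1·-2 + 6·-1.

5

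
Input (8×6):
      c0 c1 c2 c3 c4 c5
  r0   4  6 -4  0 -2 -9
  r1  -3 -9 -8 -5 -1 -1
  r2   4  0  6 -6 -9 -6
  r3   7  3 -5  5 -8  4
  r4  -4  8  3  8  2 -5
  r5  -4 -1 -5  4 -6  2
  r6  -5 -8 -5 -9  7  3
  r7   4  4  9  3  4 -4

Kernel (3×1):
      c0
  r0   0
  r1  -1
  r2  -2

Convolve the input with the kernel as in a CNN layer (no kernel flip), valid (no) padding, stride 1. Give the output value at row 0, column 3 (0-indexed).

The receptive field on the input at this output position is [0 / -5 / -6]. Elementwise product with the kernel and sum: -5·-1 + -6·-2.

17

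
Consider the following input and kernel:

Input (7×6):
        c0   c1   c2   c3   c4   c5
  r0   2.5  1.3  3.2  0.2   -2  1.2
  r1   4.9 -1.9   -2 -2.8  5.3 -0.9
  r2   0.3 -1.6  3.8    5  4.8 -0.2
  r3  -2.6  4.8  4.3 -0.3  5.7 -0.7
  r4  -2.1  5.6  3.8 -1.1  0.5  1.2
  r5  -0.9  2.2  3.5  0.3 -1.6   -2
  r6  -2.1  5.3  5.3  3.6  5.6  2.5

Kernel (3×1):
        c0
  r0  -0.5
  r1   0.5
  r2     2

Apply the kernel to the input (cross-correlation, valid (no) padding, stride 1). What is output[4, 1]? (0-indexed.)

The receptive field on the input at this output position is [5.6 / 2.2 / 5.3]. Elementwise product with the kernel and sum: 5.6·-0.5 + 2.2·0.5 + 5.3·2.

8.9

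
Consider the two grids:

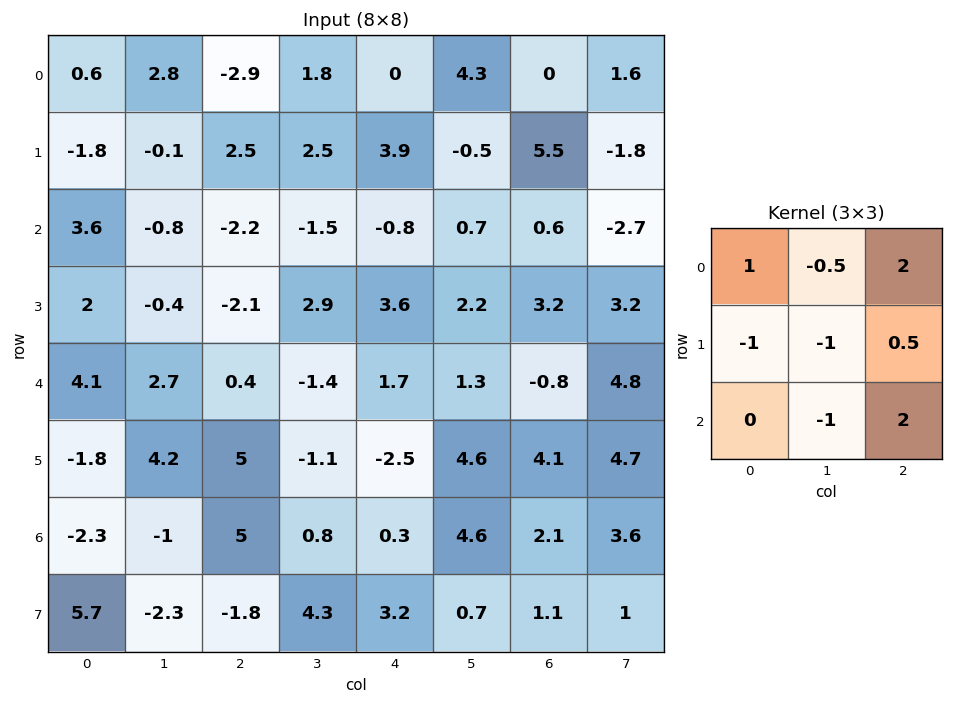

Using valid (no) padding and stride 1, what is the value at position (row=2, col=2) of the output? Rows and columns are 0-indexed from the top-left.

The receptive field on the input at this output position is [-2.2 -1.5 -0.8 / -2.1 2.9 3.6 / 0.4 -1.4 1.7]. Elementwise product with the kernel and sum: -2.2·1 + -1.5·-0.5 + -0.8·2 + -2.1·-1 + 2.9·-1 + 3.6·0.5 + -1.4·-1 + 1.7·2.

2.75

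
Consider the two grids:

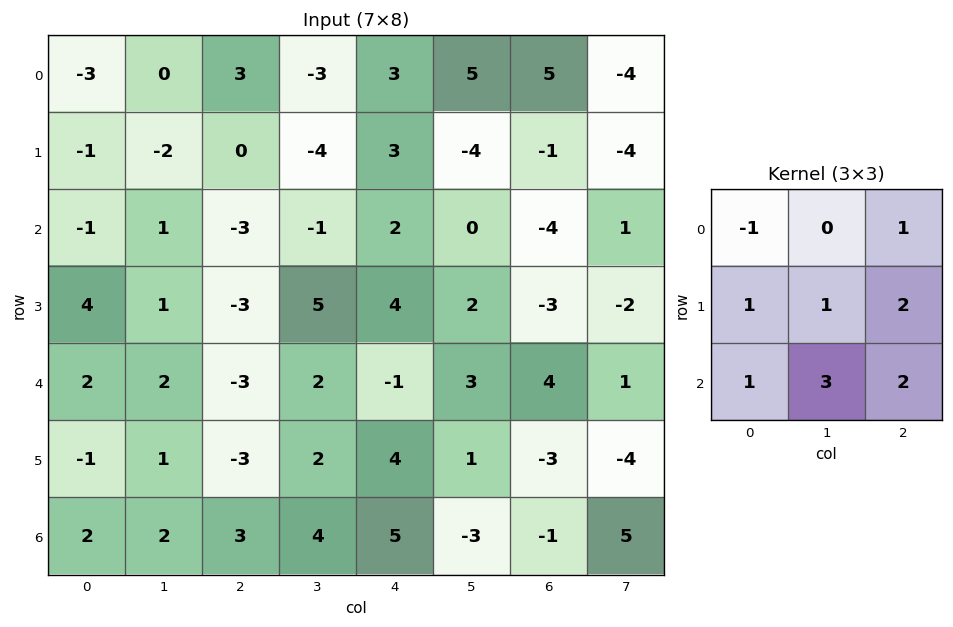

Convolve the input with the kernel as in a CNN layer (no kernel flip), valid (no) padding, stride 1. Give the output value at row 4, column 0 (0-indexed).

3

The receptive field on the input at this output position is [2 2 -3 / -1 1 -3 / 2 2 3]. Elementwise product with the kernel and sum: 2·-1 + -3·1 + -1·1 + 1·1 + -3·2 + 2·1 + 2·3 + 3·2.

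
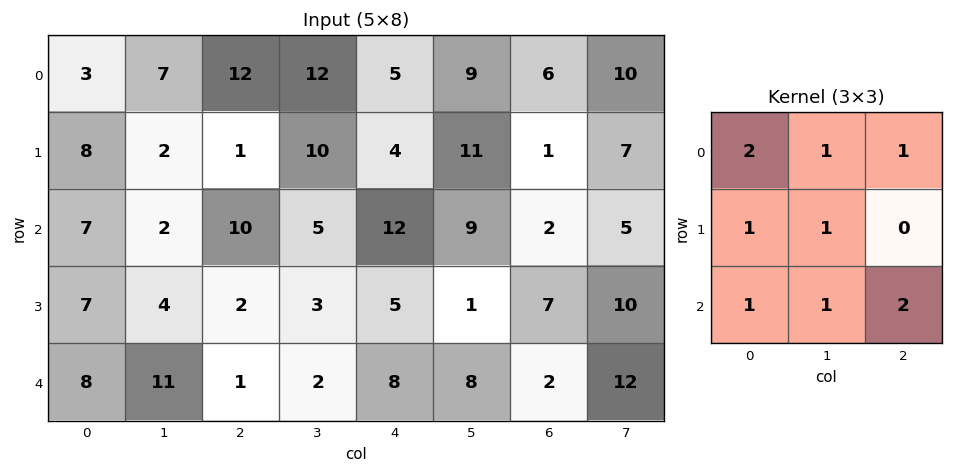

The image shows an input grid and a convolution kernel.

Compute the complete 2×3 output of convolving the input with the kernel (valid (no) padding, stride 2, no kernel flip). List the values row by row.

Output[0,0]: The receptive field on the input at this output position is [3 7 12 / 8 2 1 / 7 2 10]. Elementwise product with the kernel and sum: 3·2 + 7·1 + 12·1 + 8·1 + 2·1 + 7·1 + 2·1 + 10·2.
Output[0,1]: The receptive field on the input at this output position is [12 12 5 / 1 10 4 / 10 5 12]. Elementwise product with the kernel and sum: 12·2 + 12·1 + 5·1 + 1·1 + 10·1 + 10·1 + 5·1 + 12·2.

64 91 65
58 61 61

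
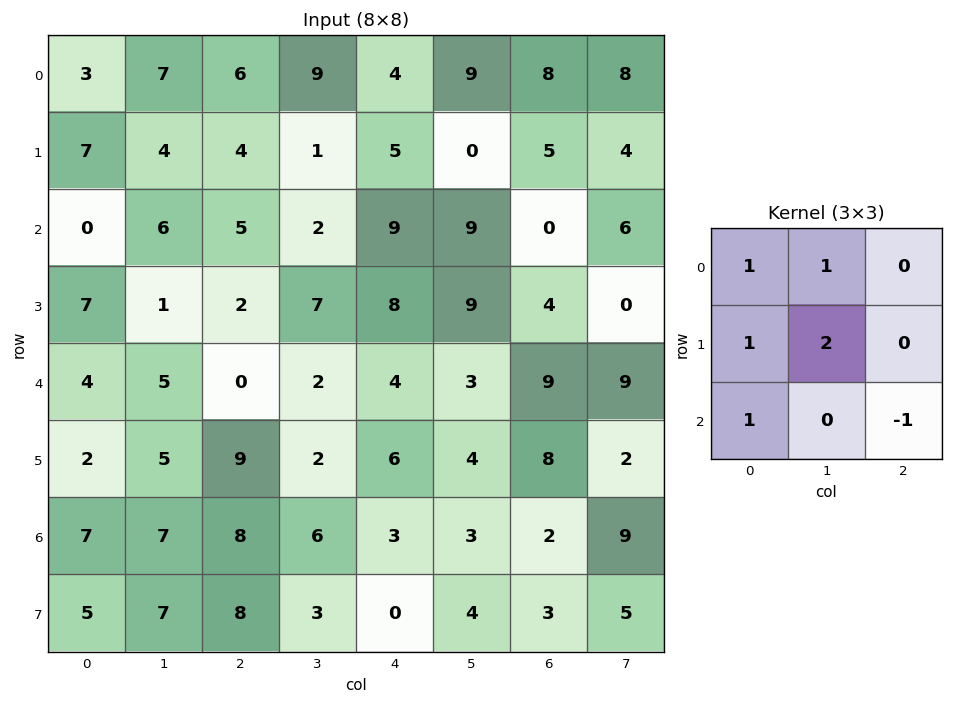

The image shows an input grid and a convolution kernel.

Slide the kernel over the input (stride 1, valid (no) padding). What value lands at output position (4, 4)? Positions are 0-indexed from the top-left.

The receptive field on the input at this output position is [4 3 9 / 6 4 8 / 3 3 2]. Elementwise product with the kernel and sum: 4·1 + 3·1 + 6·1 + 4·2 + 3·1 + 2·-1.

22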